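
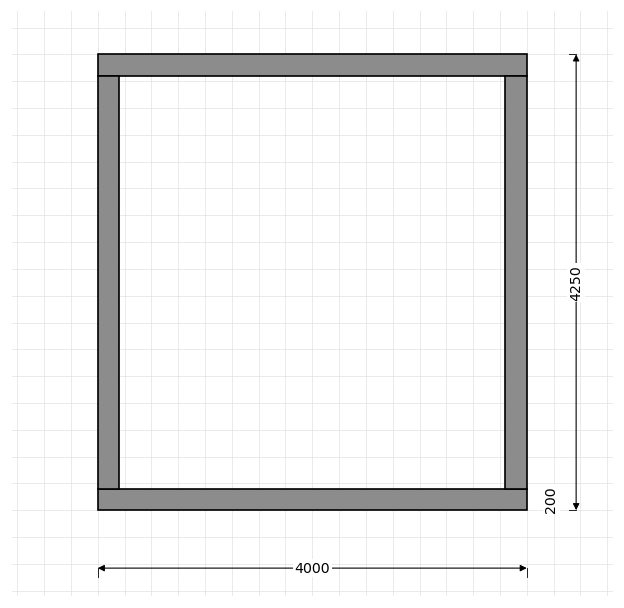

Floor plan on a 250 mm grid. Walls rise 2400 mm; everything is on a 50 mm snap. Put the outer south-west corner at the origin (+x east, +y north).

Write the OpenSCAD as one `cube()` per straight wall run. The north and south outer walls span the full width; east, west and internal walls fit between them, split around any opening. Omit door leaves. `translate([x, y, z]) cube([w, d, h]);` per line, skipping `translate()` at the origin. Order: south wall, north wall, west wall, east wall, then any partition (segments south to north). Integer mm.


cube([4000, 200, 2400]);
translate([0, 4050, 0]) cube([4000, 200, 2400]);
translate([0, 200, 0]) cube([200, 3850, 2400]);
translate([3800, 200, 0]) cube([200, 3850, 2400]);


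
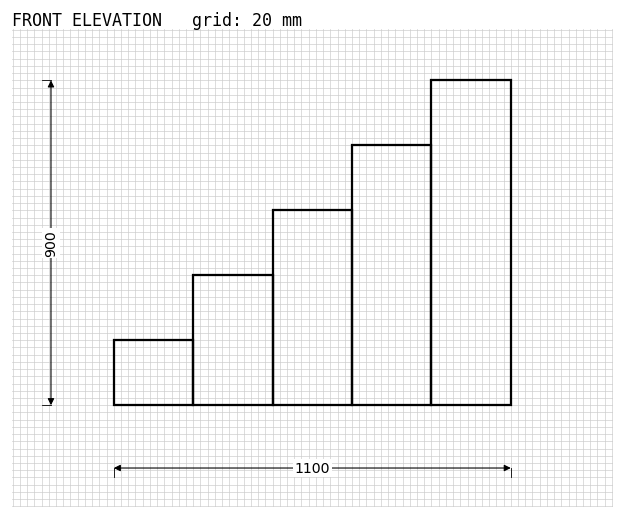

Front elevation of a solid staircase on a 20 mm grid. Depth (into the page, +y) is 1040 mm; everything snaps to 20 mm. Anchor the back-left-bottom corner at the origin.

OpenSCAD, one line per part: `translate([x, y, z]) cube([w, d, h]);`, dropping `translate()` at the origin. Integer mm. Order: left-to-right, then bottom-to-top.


cube([220, 1040, 180]);
translate([220, 0, 0]) cube([220, 1040, 360]);
translate([440, 0, 0]) cube([220, 1040, 540]);
translate([660, 0, 0]) cube([220, 1040, 720]);
translate([880, 0, 0]) cube([220, 1040, 900]);


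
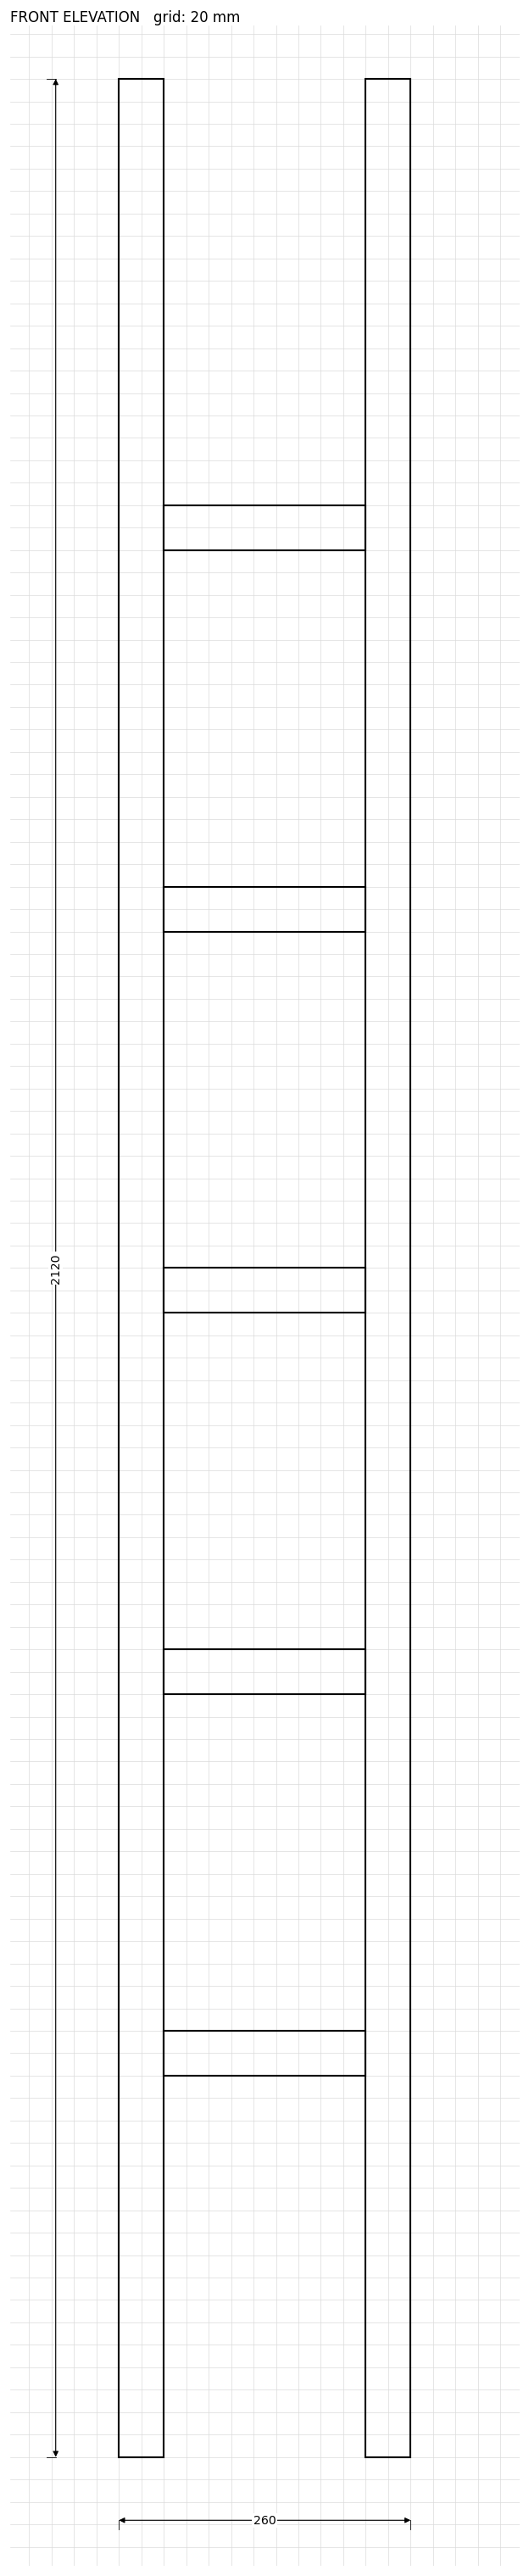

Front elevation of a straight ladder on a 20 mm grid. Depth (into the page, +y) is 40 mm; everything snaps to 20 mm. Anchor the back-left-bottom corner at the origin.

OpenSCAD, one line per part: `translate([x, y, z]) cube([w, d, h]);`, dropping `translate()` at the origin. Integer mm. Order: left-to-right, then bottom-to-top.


cube([40, 40, 2120]);
translate([40, 0, 340]) cube([180, 40, 40]);
translate([40, 0, 680]) cube([180, 40, 40]);
translate([40, 0, 1020]) cube([180, 40, 40]);
translate([40, 0, 1360]) cube([180, 40, 40]);
translate([40, 0, 1700]) cube([180, 40, 40]);
translate([220, 0, 0]) cube([40, 40, 2120]);


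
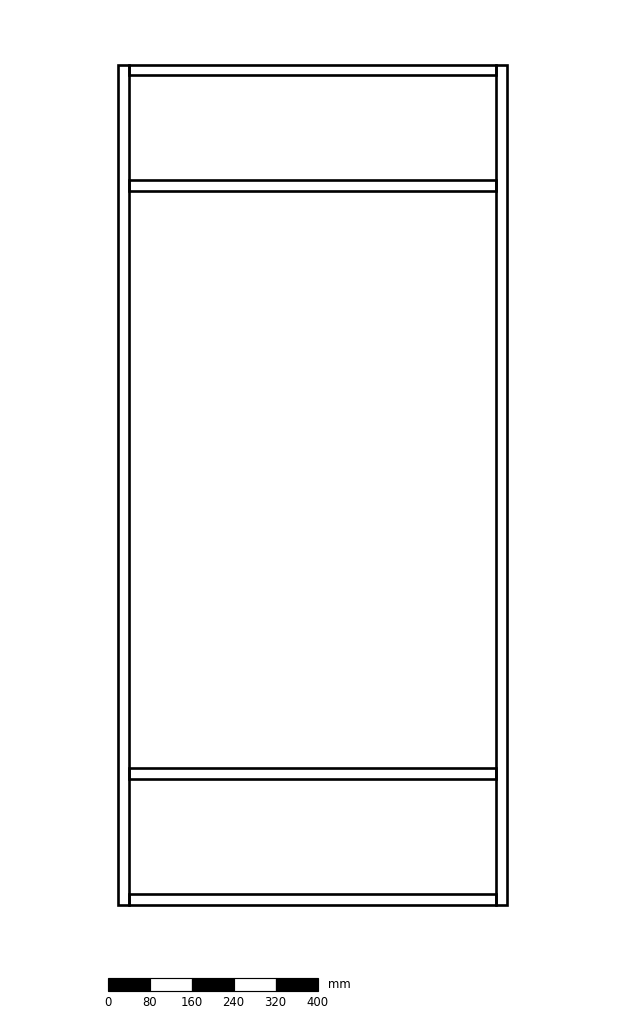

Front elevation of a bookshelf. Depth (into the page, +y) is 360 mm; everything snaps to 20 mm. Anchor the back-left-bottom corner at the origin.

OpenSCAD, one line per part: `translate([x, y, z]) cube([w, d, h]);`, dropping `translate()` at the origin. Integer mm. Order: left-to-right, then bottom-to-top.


cube([20, 360, 1600]);
translate([20, 0, 0]) cube([700, 360, 20]);
translate([20, 0, 240]) cube([700, 360, 20]);
translate([20, 0, 1360]) cube([700, 360, 20]);
translate([20, 0, 1580]) cube([700, 360, 20]);
translate([720, 0, 0]) cube([20, 360, 1600]);


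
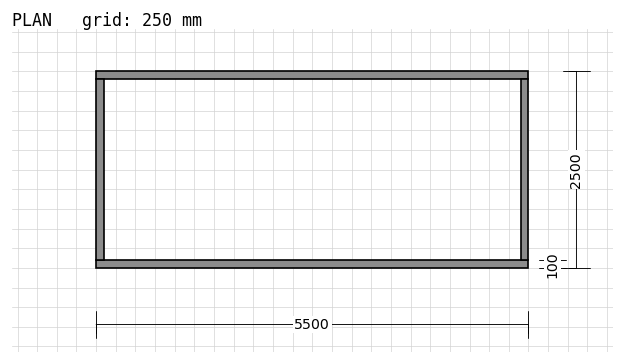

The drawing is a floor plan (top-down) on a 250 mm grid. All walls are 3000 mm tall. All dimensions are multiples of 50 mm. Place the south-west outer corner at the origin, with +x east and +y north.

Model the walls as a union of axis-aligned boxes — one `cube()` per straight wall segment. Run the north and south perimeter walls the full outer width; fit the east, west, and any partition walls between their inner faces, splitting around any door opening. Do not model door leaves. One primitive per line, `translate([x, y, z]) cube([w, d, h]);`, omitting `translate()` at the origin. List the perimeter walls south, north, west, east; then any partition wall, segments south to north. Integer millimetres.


cube([5500, 100, 3000]);
translate([0, 2400, 0]) cube([5500, 100, 3000]);
translate([0, 100, 0]) cube([100, 2300, 3000]);
translate([5400, 100, 0]) cube([100, 2300, 3000]);


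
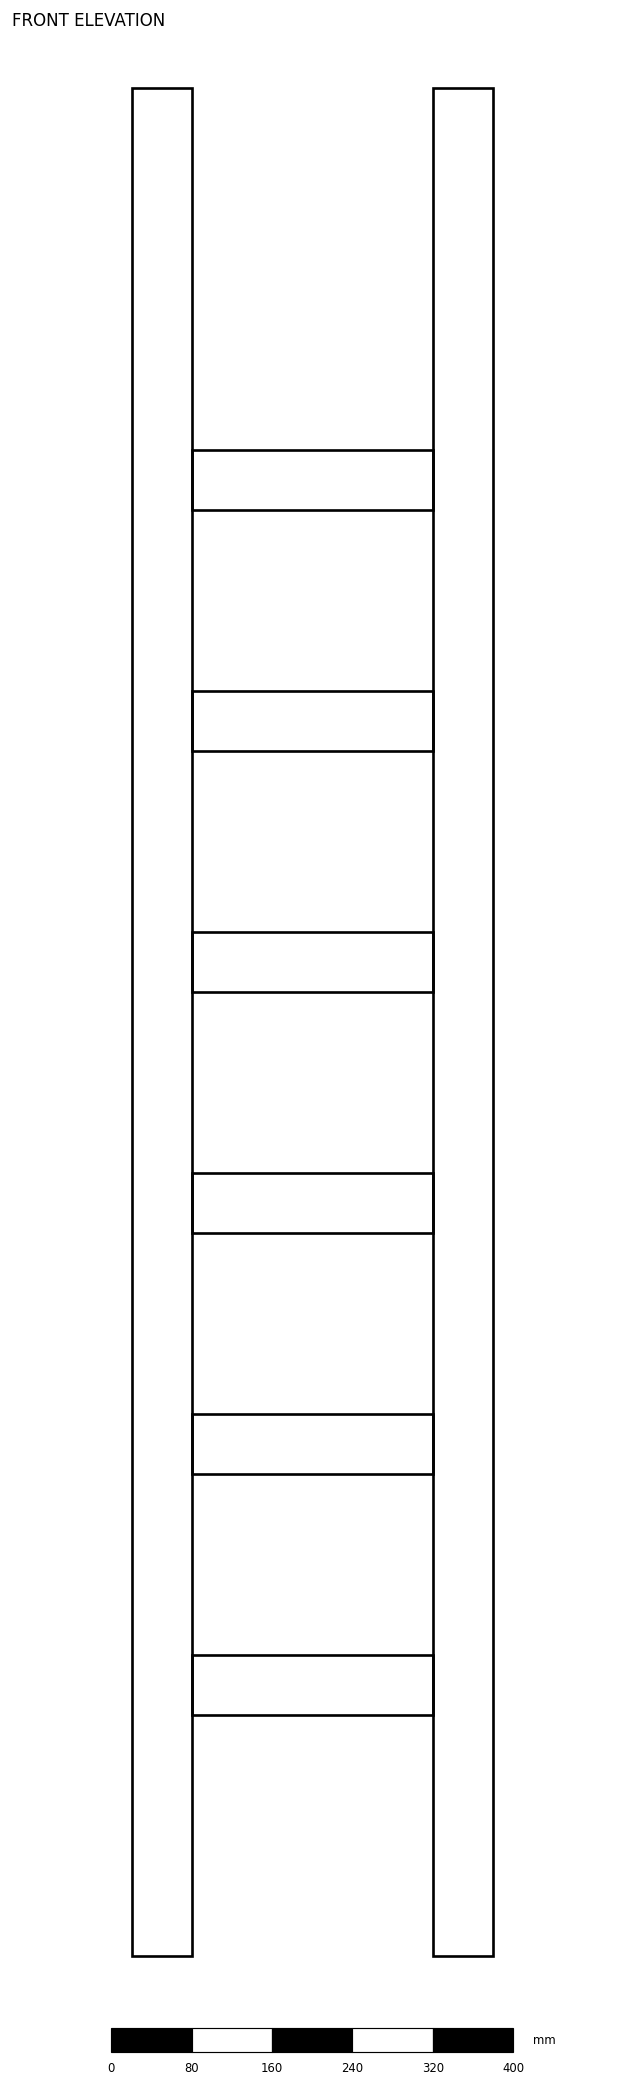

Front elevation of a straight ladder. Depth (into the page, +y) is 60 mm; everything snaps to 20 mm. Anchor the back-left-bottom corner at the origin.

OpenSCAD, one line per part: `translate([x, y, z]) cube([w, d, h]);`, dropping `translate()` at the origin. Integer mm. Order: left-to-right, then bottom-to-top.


cube([60, 60, 1860]);
translate([60, 0, 240]) cube([240, 60, 60]);
translate([60, 0, 480]) cube([240, 60, 60]);
translate([60, 0, 720]) cube([240, 60, 60]);
translate([60, 0, 960]) cube([240, 60, 60]);
translate([60, 0, 1200]) cube([240, 60, 60]);
translate([60, 0, 1440]) cube([240, 60, 60]);
translate([300, 0, 0]) cube([60, 60, 1860]);


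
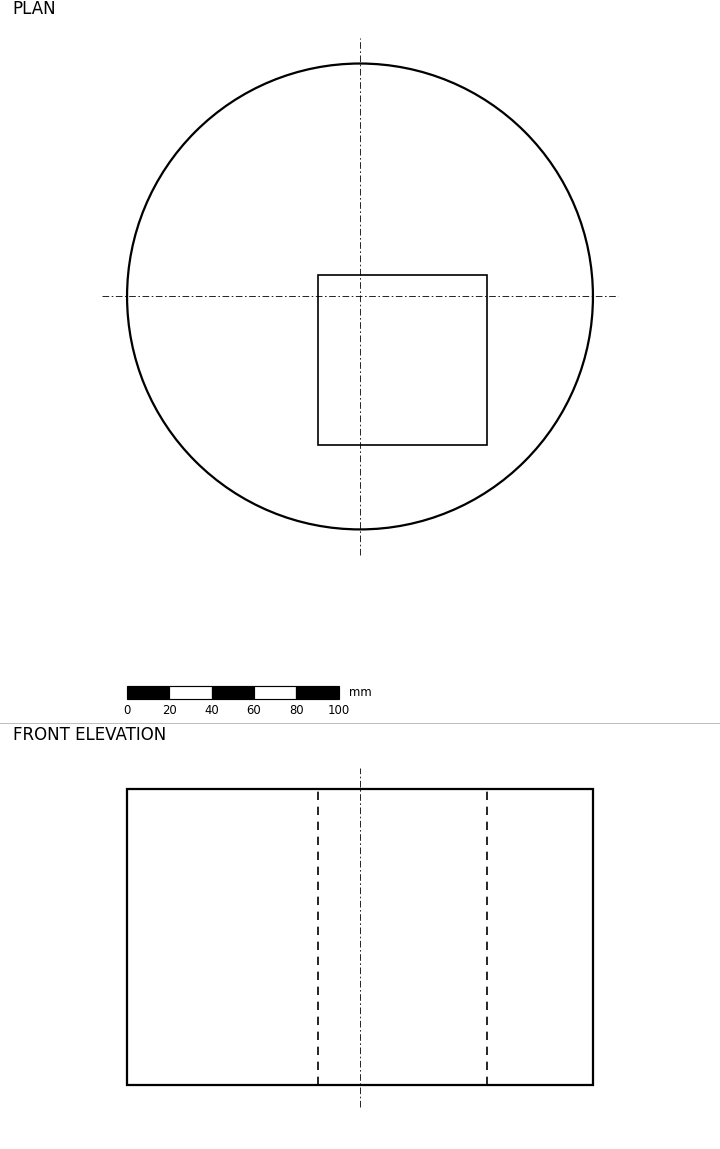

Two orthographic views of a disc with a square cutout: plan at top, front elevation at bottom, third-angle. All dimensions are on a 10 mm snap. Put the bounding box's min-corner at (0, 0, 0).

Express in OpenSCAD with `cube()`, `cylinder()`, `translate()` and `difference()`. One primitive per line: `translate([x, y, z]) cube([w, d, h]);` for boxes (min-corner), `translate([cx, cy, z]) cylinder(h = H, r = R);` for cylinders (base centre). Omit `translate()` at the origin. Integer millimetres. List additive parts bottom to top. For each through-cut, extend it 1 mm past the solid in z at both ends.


difference() {
  translate([110, 110, 0]) cylinder(h = 140, r = 110);
  translate([90, 40, -1]) cube([80, 80, 142]);
}


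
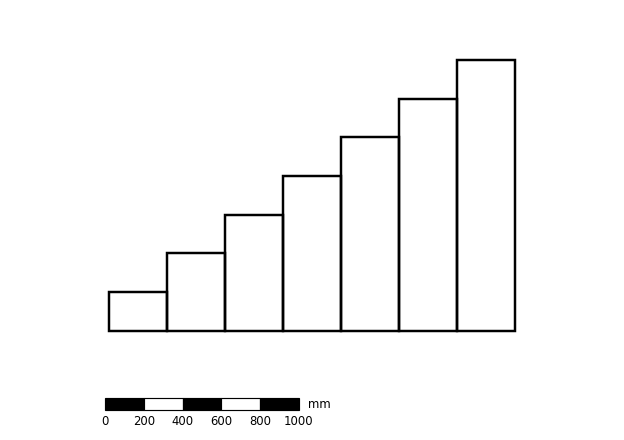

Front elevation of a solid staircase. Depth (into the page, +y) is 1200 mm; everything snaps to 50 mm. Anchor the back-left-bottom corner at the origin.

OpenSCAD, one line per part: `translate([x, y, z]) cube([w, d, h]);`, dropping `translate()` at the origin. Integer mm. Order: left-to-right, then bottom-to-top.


cube([300, 1200, 200]);
translate([300, 0, 0]) cube([300, 1200, 400]);
translate([600, 0, 0]) cube([300, 1200, 600]);
translate([900, 0, 0]) cube([300, 1200, 800]);
translate([1200, 0, 0]) cube([300, 1200, 1000]);
translate([1500, 0, 0]) cube([300, 1200, 1200]);
translate([1800, 0, 0]) cube([300, 1200, 1400]);


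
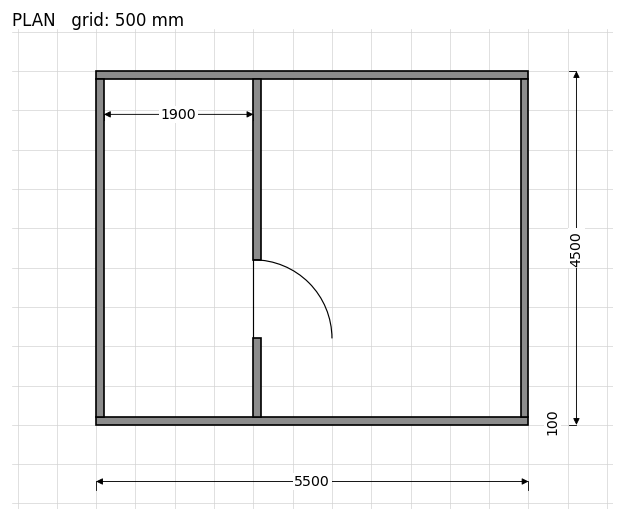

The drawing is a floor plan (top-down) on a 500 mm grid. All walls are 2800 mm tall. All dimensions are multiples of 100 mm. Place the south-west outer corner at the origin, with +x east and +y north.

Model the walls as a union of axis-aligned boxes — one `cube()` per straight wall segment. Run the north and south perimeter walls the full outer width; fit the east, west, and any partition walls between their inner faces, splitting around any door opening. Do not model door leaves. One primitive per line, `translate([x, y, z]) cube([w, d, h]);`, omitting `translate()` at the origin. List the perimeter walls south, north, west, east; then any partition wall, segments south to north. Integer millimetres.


cube([5500, 100, 2800]);
translate([0, 4400, 0]) cube([5500, 100, 2800]);
translate([0, 100, 0]) cube([100, 4300, 2800]);
translate([5400, 100, 0]) cube([100, 4300, 2800]);
translate([2000, 100, 0]) cube([100, 1000, 2800]);
translate([2000, 2100, 0]) cube([100, 2300, 2800]);


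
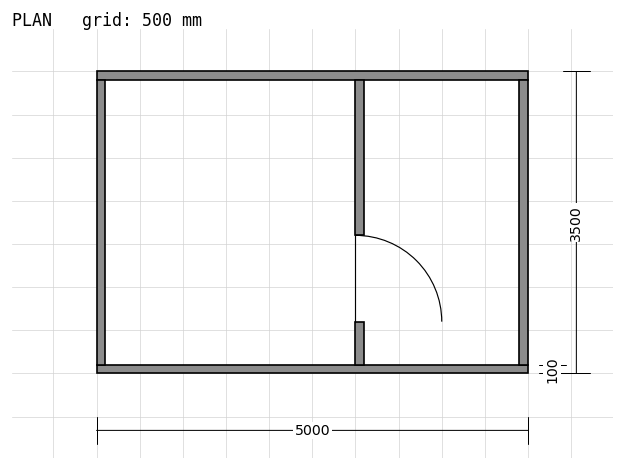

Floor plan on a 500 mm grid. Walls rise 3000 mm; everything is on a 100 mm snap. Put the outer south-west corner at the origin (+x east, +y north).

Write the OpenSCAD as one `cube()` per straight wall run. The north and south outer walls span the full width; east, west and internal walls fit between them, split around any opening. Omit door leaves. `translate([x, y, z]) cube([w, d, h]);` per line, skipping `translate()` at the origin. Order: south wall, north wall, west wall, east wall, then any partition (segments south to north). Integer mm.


cube([5000, 100, 3000]);
translate([0, 3400, 0]) cube([5000, 100, 3000]);
translate([0, 100, 0]) cube([100, 3300, 3000]);
translate([4900, 100, 0]) cube([100, 3300, 3000]);
translate([3000, 100, 0]) cube([100, 500, 3000]);
translate([3000, 1600, 0]) cube([100, 1800, 3000]);


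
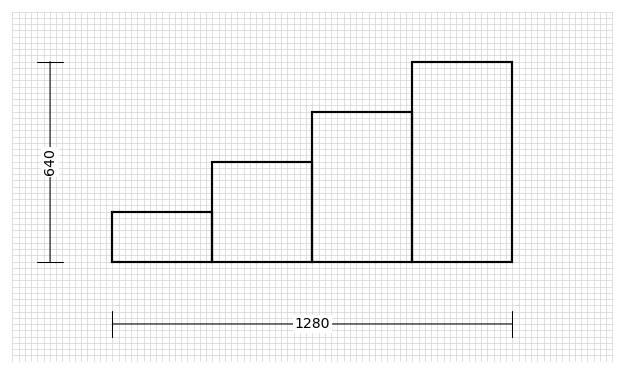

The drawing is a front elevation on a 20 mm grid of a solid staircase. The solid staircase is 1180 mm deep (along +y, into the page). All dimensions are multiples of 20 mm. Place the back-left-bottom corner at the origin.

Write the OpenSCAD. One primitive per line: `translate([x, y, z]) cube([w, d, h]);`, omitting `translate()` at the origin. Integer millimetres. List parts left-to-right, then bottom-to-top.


cube([320, 1180, 160]);
translate([320, 0, 0]) cube([320, 1180, 320]);
translate([640, 0, 0]) cube([320, 1180, 480]);
translate([960, 0, 0]) cube([320, 1180, 640]);


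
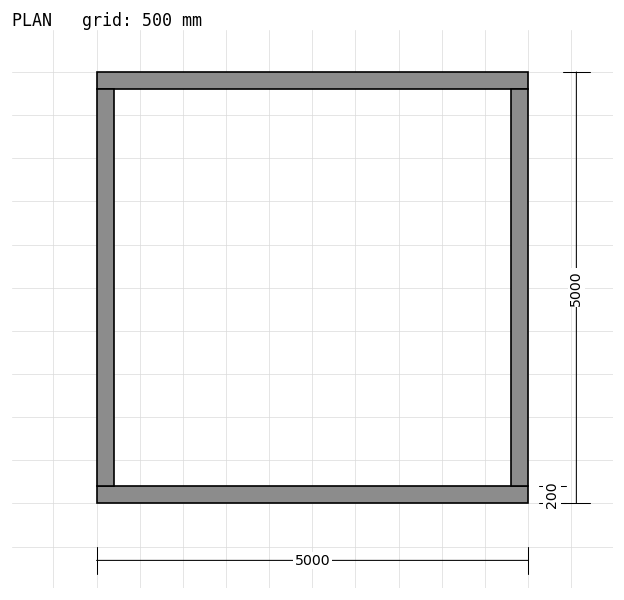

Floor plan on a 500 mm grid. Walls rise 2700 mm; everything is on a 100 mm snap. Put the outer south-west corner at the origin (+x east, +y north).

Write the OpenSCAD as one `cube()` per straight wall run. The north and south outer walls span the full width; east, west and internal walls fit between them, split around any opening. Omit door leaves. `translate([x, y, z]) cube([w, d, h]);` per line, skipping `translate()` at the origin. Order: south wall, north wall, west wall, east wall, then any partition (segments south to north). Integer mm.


cube([5000, 200, 2700]);
translate([0, 4800, 0]) cube([5000, 200, 2700]);
translate([0, 200, 0]) cube([200, 4600, 2700]);
translate([4800, 200, 0]) cube([200, 4600, 2700]);


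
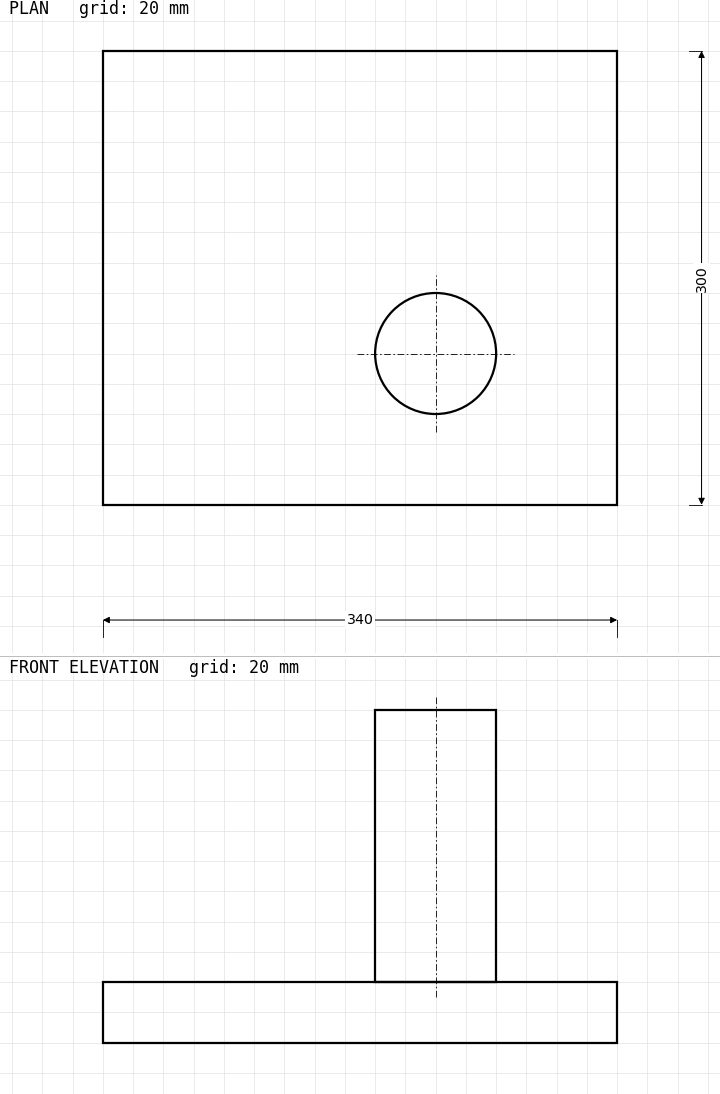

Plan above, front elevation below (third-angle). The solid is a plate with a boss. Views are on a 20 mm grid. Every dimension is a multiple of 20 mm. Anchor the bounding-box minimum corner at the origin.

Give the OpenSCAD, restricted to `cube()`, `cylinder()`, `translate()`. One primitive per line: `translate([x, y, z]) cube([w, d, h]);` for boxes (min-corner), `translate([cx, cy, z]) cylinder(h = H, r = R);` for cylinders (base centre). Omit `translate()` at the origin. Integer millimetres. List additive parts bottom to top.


cube([340, 300, 40]);
translate([220, 100, 40]) cylinder(h = 180, r = 40);


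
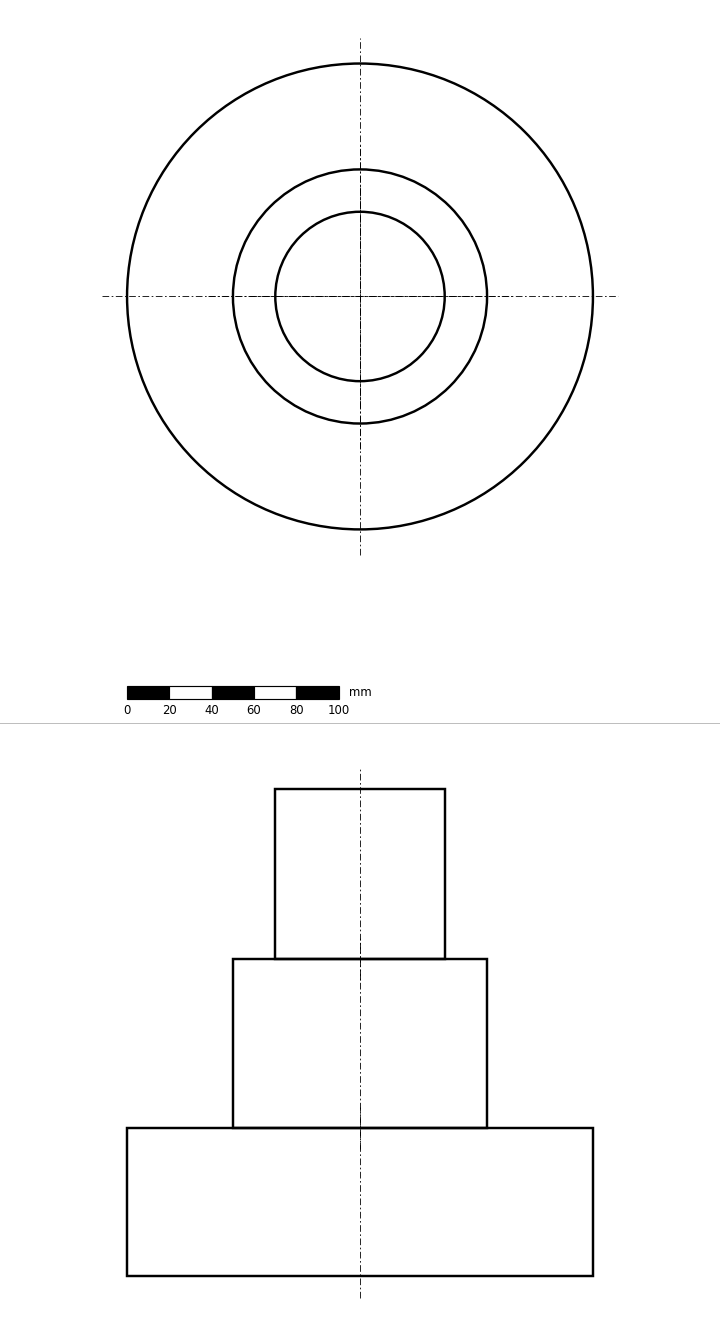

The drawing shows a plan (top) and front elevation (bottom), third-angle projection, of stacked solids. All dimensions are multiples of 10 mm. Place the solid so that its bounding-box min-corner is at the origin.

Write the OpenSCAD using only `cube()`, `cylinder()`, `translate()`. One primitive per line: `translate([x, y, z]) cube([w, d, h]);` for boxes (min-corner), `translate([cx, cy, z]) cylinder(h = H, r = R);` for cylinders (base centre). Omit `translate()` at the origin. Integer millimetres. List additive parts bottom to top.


translate([110, 110, 0]) cylinder(h = 70, r = 110);
translate([110, 110, 70]) cylinder(h = 80, r = 60);
translate([110, 110, 150]) cylinder(h = 80, r = 40);


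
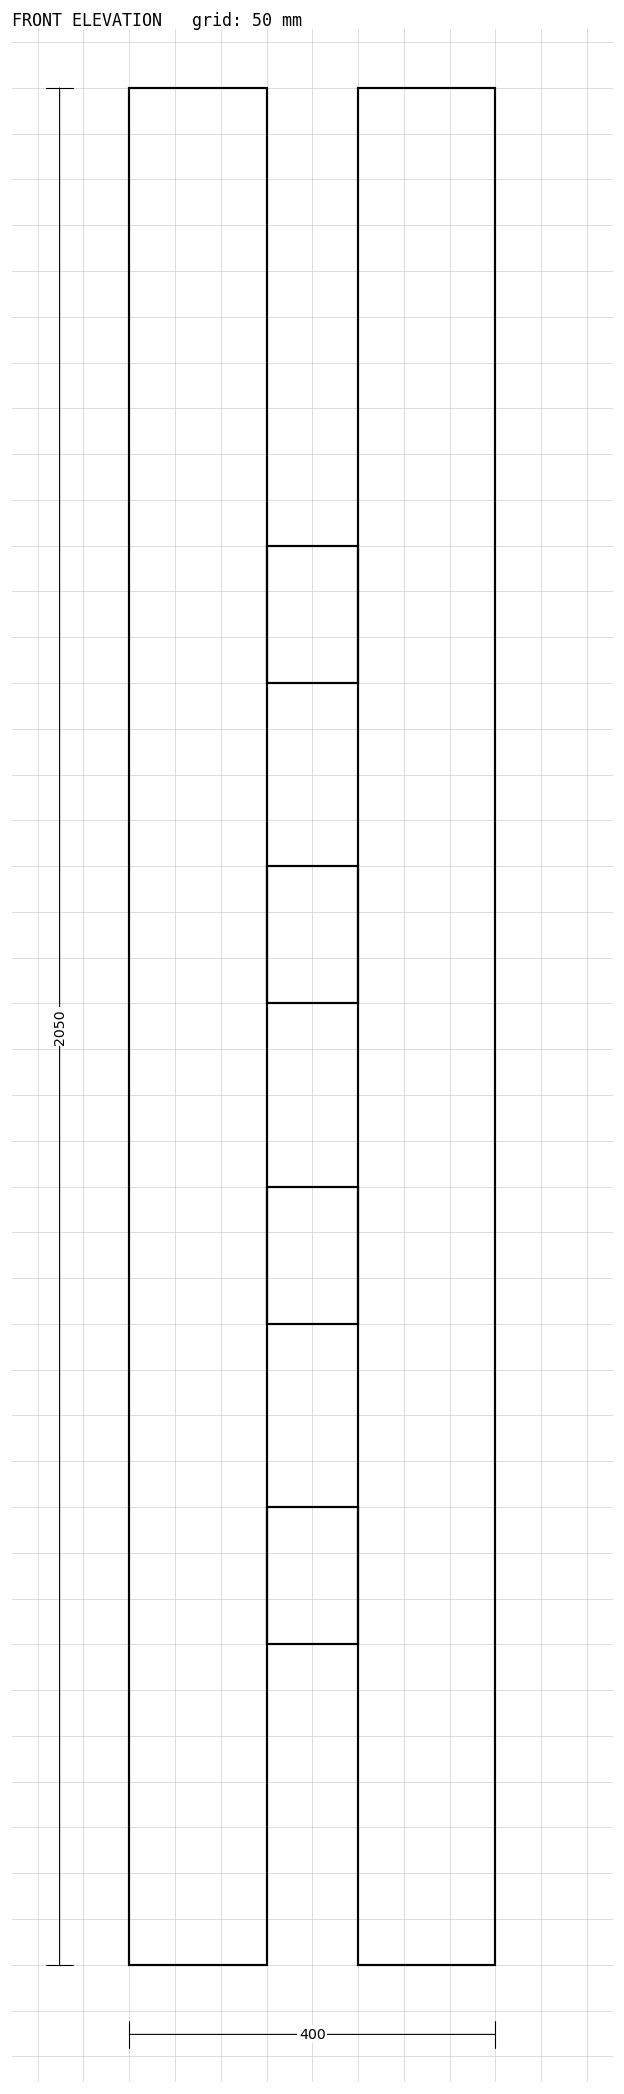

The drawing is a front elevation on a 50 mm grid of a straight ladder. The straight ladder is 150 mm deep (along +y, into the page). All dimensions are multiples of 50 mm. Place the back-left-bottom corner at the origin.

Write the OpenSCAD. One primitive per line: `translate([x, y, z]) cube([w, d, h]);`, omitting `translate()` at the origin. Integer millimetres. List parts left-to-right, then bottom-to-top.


cube([150, 150, 2050]);
translate([150, 0, 350]) cube([100, 150, 150]);
translate([150, 0, 700]) cube([100, 150, 150]);
translate([150, 0, 1050]) cube([100, 150, 150]);
translate([150, 0, 1400]) cube([100, 150, 150]);
translate([250, 0, 0]) cube([150, 150, 2050]);


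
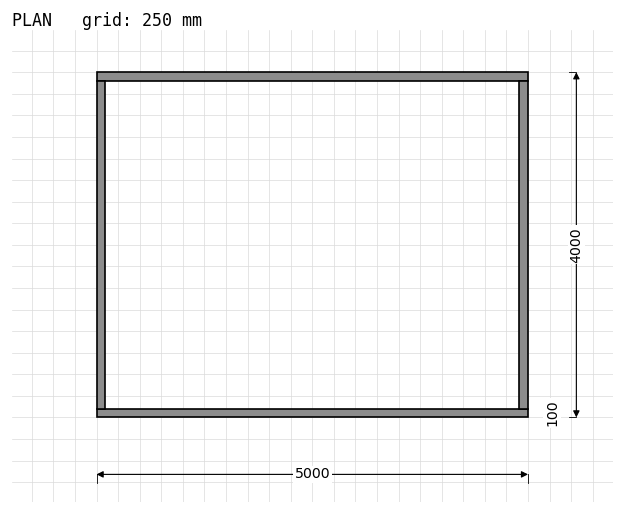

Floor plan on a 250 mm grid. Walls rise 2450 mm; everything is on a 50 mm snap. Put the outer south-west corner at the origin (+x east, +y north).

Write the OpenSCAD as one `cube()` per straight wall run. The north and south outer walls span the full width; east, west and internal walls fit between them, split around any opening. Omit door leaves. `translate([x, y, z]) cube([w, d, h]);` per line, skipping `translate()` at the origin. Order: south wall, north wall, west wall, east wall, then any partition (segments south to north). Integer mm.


cube([5000, 100, 2450]);
translate([0, 3900, 0]) cube([5000, 100, 2450]);
translate([0, 100, 0]) cube([100, 3800, 2450]);
translate([4900, 100, 0]) cube([100, 3800, 2450]);


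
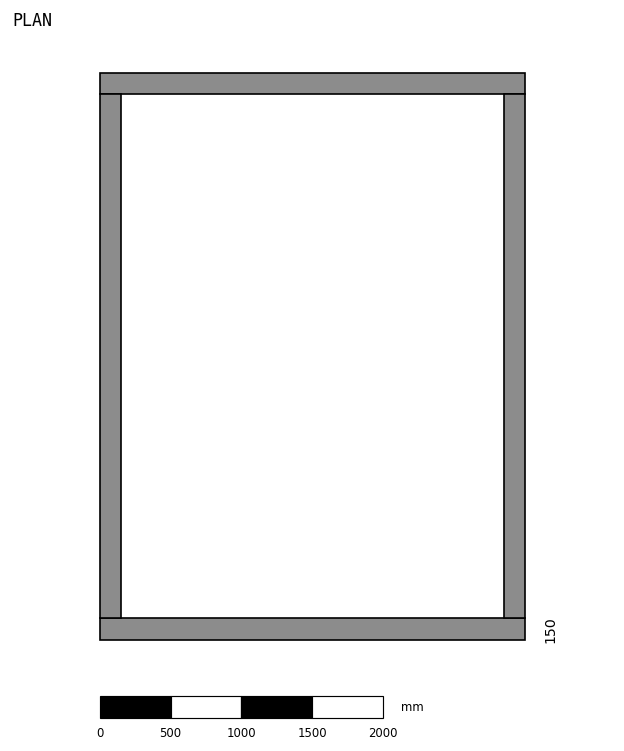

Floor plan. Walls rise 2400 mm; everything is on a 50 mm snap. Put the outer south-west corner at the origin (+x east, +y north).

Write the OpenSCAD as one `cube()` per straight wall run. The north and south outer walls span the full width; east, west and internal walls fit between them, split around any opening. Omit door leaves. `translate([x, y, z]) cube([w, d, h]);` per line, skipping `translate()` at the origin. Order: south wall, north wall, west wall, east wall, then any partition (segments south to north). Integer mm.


cube([3000, 150, 2400]);
translate([0, 3850, 0]) cube([3000, 150, 2400]);
translate([0, 150, 0]) cube([150, 3700, 2400]);
translate([2850, 150, 0]) cube([150, 3700, 2400]);


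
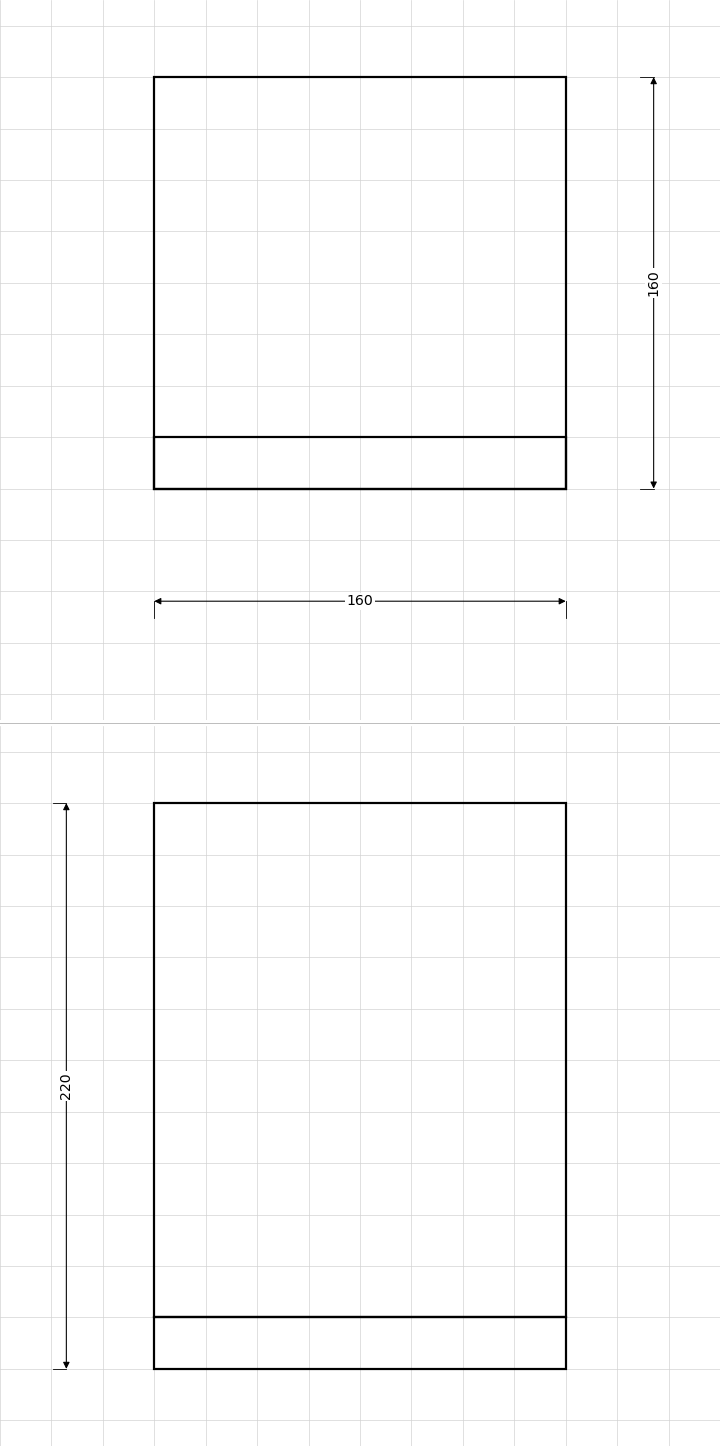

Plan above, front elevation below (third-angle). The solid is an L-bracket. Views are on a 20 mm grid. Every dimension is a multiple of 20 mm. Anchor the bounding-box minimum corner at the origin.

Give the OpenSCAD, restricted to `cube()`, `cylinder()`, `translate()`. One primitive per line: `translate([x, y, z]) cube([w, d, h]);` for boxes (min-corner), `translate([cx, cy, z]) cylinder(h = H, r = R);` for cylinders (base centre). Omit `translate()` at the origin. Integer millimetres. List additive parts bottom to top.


cube([160, 160, 20]);
translate([0, 0, 20]) cube([160, 20, 200]);


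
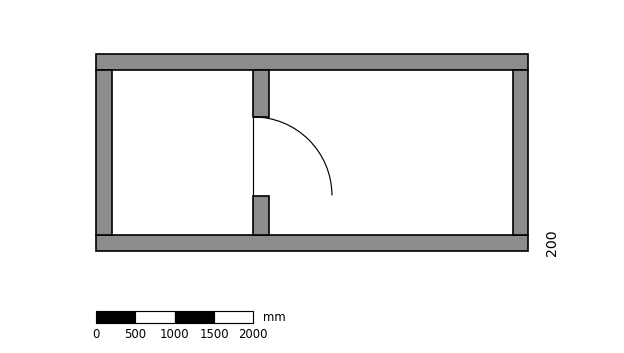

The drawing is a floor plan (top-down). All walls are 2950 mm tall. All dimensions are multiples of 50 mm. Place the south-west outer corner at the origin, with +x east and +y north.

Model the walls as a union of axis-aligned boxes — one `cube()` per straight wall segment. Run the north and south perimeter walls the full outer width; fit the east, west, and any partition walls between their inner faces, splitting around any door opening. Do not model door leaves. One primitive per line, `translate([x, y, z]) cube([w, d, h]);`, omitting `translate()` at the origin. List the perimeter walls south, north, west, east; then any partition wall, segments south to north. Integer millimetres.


cube([5500, 200, 2950]);
translate([0, 2300, 0]) cube([5500, 200, 2950]);
translate([0, 200, 0]) cube([200, 2100, 2950]);
translate([5300, 200, 0]) cube([200, 2100, 2950]);
translate([2000, 200, 0]) cube([200, 500, 2950]);
translate([2000, 1700, 0]) cube([200, 600, 2950]);


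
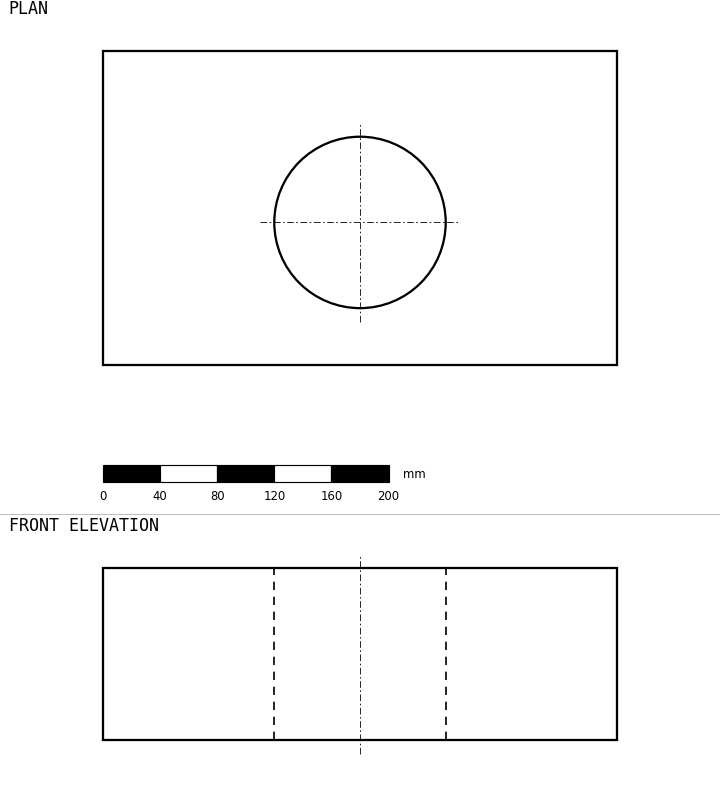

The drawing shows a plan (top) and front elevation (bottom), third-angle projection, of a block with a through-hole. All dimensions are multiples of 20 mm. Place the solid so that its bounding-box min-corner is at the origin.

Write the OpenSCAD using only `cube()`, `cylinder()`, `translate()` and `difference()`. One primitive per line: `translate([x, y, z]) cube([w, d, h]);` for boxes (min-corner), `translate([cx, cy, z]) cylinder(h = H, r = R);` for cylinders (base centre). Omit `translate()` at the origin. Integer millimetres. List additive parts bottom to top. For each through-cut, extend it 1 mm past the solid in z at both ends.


difference() {
  cube([360, 220, 120]);
  translate([180, 100, -1]) cylinder(h = 122, r = 60);
}


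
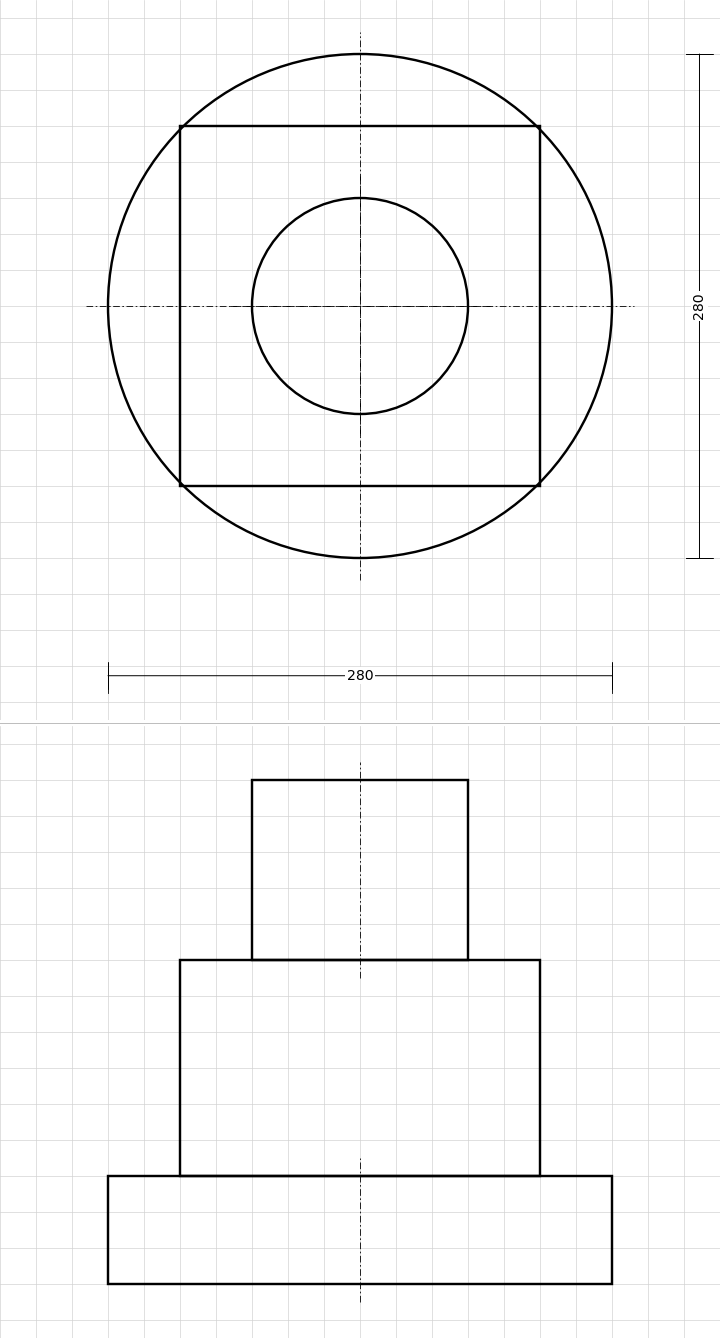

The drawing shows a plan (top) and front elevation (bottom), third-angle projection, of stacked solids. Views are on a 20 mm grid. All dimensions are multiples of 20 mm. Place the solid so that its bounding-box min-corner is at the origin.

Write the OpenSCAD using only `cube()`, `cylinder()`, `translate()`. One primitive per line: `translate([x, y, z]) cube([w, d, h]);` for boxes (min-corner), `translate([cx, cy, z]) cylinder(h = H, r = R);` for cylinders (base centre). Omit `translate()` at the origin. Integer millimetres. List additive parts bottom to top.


translate([140, 140, 0]) cylinder(h = 60, r = 140);
translate([40, 40, 60]) cube([200, 200, 120]);
translate([140, 140, 180]) cylinder(h = 100, r = 60);


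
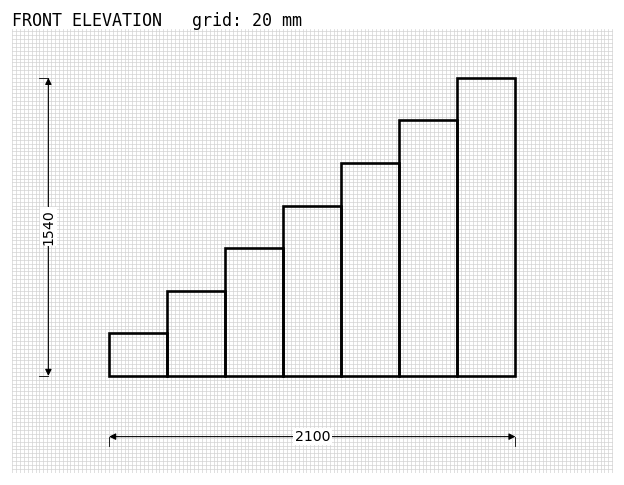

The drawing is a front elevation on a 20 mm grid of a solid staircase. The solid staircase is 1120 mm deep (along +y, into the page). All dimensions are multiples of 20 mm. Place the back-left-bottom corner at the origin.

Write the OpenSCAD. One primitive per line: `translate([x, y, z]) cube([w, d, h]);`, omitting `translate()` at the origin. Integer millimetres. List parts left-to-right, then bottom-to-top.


cube([300, 1120, 220]);
translate([300, 0, 0]) cube([300, 1120, 440]);
translate([600, 0, 0]) cube([300, 1120, 660]);
translate([900, 0, 0]) cube([300, 1120, 880]);
translate([1200, 0, 0]) cube([300, 1120, 1100]);
translate([1500, 0, 0]) cube([300, 1120, 1320]);
translate([1800, 0, 0]) cube([300, 1120, 1540]);


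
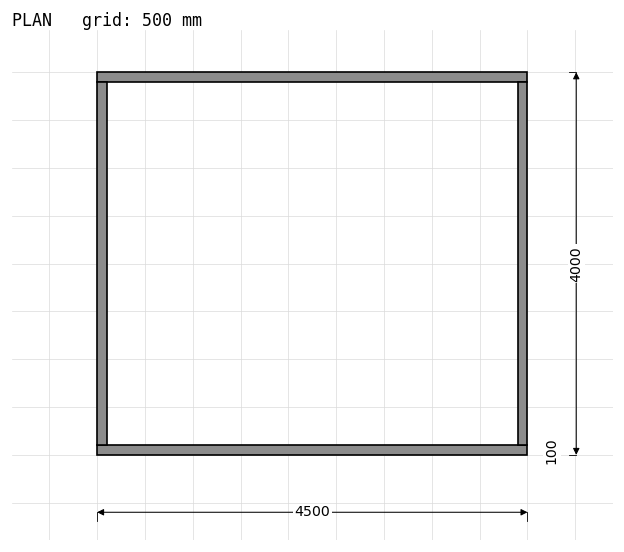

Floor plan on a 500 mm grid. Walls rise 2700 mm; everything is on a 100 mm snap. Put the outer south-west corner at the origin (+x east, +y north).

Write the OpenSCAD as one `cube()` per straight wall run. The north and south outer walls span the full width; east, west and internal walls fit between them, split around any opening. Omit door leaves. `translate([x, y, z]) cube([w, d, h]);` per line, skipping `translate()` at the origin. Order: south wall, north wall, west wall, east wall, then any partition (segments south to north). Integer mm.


cube([4500, 100, 2700]);
translate([0, 3900, 0]) cube([4500, 100, 2700]);
translate([0, 100, 0]) cube([100, 3800, 2700]);
translate([4400, 100, 0]) cube([100, 3800, 2700]);


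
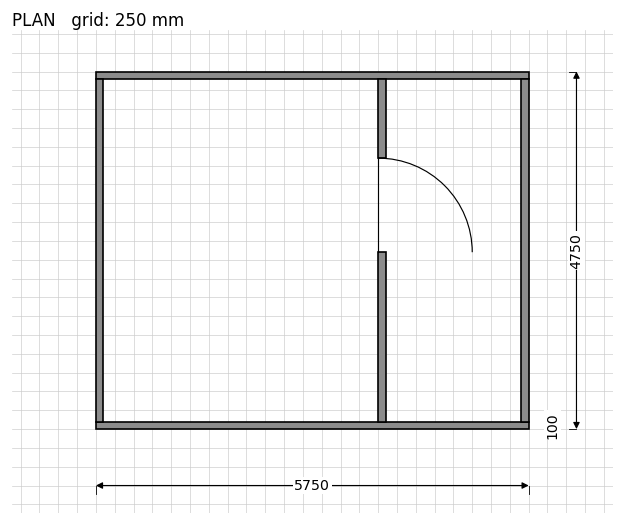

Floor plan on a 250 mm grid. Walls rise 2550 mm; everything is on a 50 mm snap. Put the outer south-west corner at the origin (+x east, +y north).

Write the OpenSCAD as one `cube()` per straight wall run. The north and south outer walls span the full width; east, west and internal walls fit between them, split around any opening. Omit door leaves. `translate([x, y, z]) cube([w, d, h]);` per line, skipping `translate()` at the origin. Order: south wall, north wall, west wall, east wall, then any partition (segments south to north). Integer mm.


cube([5750, 100, 2550]);
translate([0, 4650, 0]) cube([5750, 100, 2550]);
translate([0, 100, 0]) cube([100, 4550, 2550]);
translate([5650, 100, 0]) cube([100, 4550, 2550]);
translate([3750, 100, 0]) cube([100, 2250, 2550]);
translate([3750, 3600, 0]) cube([100, 1050, 2550]);


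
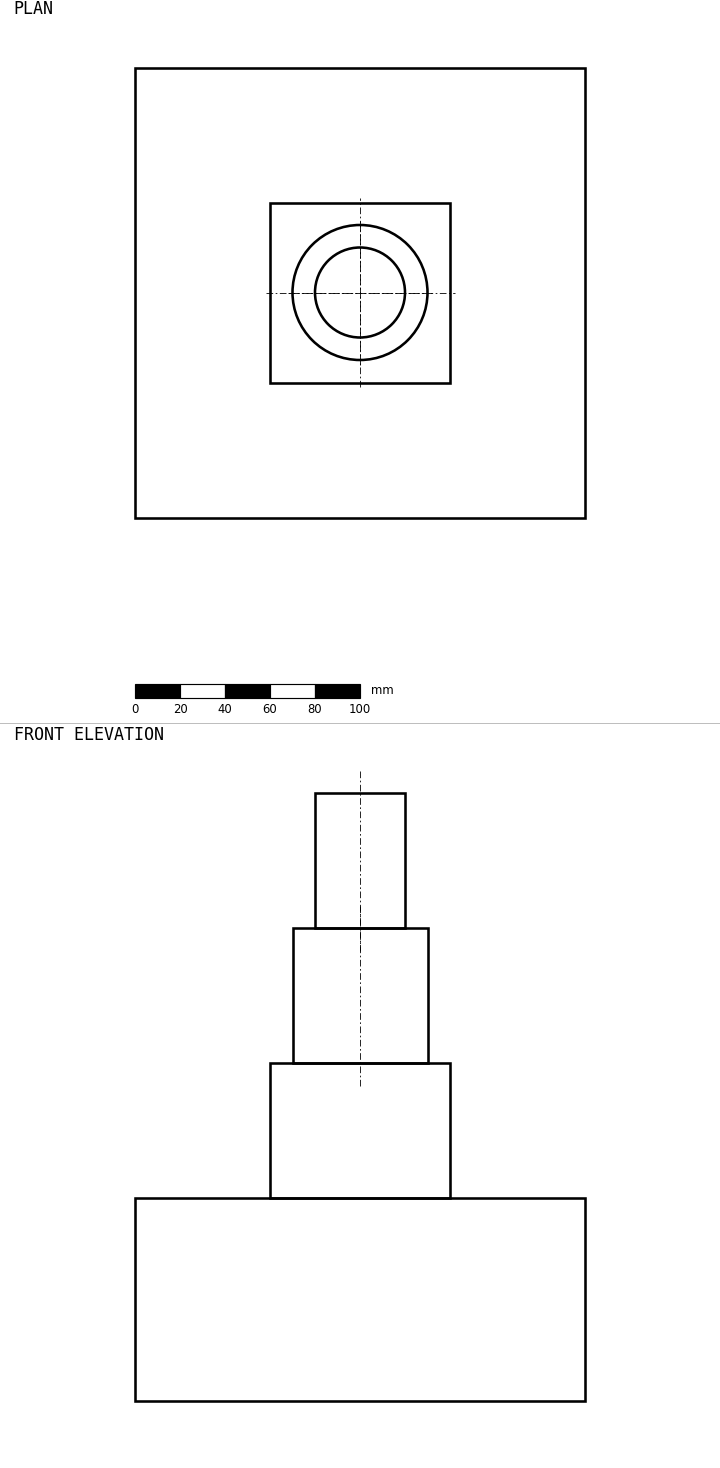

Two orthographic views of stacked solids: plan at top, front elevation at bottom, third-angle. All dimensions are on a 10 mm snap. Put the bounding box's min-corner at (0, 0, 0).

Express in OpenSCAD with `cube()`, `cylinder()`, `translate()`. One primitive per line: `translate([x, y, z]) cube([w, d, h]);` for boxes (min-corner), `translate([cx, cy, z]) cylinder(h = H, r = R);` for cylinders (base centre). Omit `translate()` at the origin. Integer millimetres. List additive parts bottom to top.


cube([200, 200, 90]);
translate([60, 60, 90]) cube([80, 80, 60]);
translate([100, 100, 150]) cylinder(h = 60, r = 30);
translate([100, 100, 210]) cylinder(h = 60, r = 20);


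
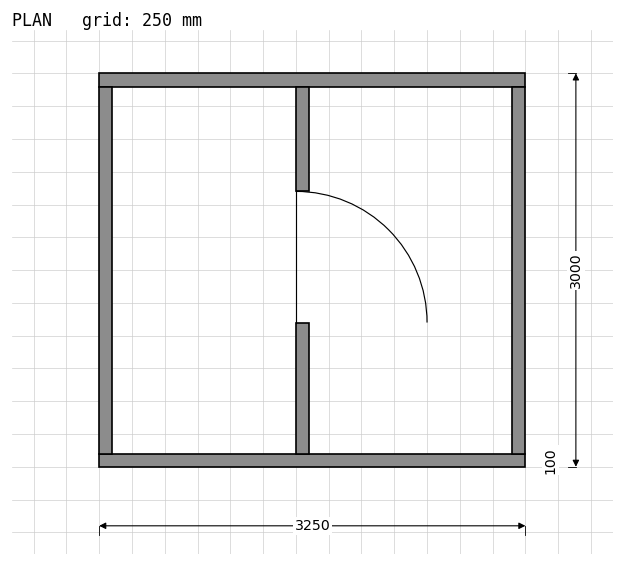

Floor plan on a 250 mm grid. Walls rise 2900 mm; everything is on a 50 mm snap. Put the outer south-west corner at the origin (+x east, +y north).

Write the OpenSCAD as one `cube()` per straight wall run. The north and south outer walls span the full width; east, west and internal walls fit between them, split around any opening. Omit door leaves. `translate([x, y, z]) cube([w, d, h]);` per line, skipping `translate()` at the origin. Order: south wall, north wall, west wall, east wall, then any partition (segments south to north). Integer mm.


cube([3250, 100, 2900]);
translate([0, 2900, 0]) cube([3250, 100, 2900]);
translate([0, 100, 0]) cube([100, 2800, 2900]);
translate([3150, 100, 0]) cube([100, 2800, 2900]);
translate([1500, 100, 0]) cube([100, 1000, 2900]);
translate([1500, 2100, 0]) cube([100, 800, 2900]);


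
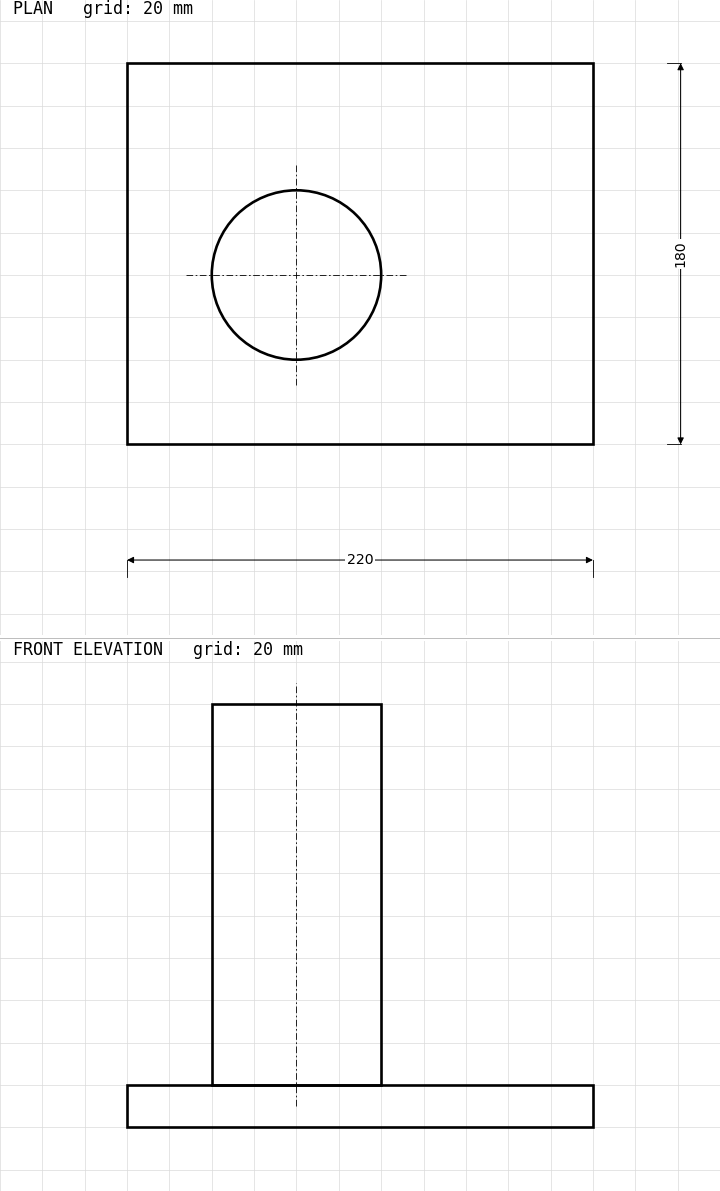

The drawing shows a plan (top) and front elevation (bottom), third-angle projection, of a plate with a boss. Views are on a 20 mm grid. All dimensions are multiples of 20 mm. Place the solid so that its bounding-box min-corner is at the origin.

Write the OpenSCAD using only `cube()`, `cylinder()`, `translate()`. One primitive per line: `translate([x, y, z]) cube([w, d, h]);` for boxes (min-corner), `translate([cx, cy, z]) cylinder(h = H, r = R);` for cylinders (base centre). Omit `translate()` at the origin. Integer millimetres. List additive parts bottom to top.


cube([220, 180, 20]);
translate([80, 80, 20]) cylinder(h = 180, r = 40);


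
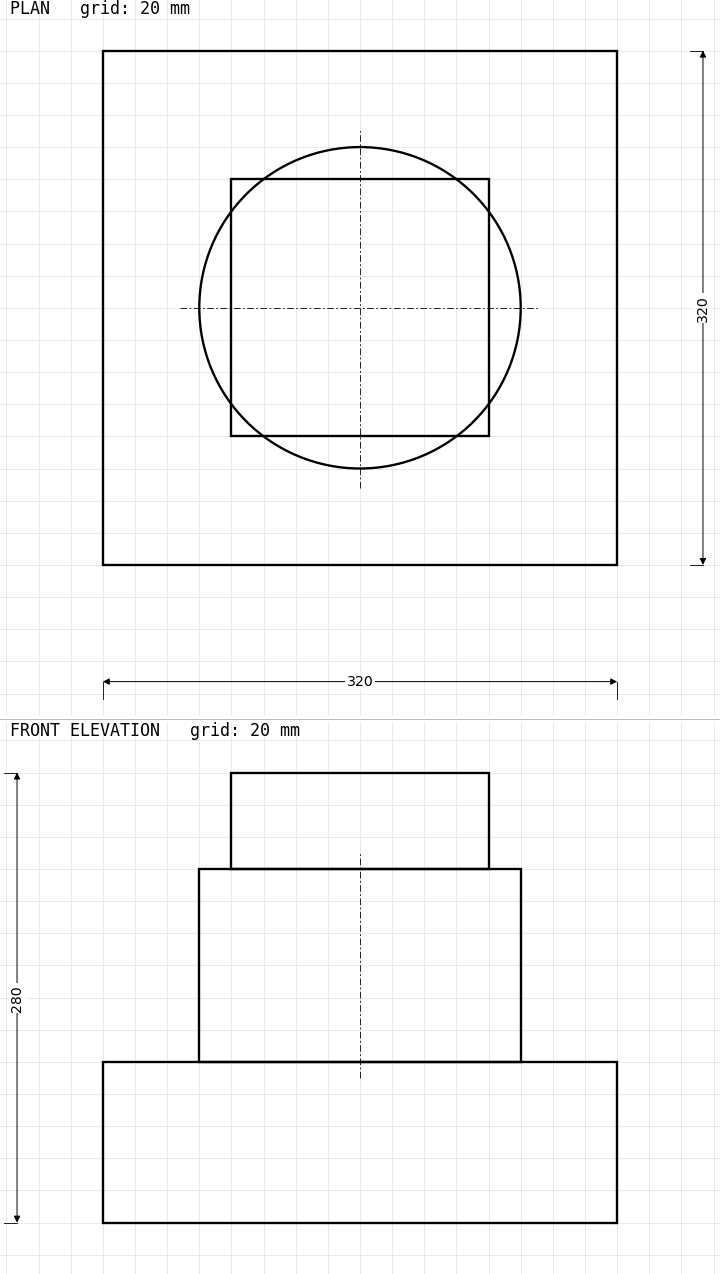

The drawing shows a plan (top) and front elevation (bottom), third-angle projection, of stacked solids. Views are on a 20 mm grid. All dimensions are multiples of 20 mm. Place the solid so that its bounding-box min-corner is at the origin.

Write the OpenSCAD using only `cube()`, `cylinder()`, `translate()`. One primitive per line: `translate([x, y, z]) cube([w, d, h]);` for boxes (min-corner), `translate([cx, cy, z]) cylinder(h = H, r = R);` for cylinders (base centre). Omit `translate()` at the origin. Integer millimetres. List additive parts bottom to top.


cube([320, 320, 100]);
translate([160, 160, 100]) cylinder(h = 120, r = 100);
translate([80, 80, 220]) cube([160, 160, 60]);


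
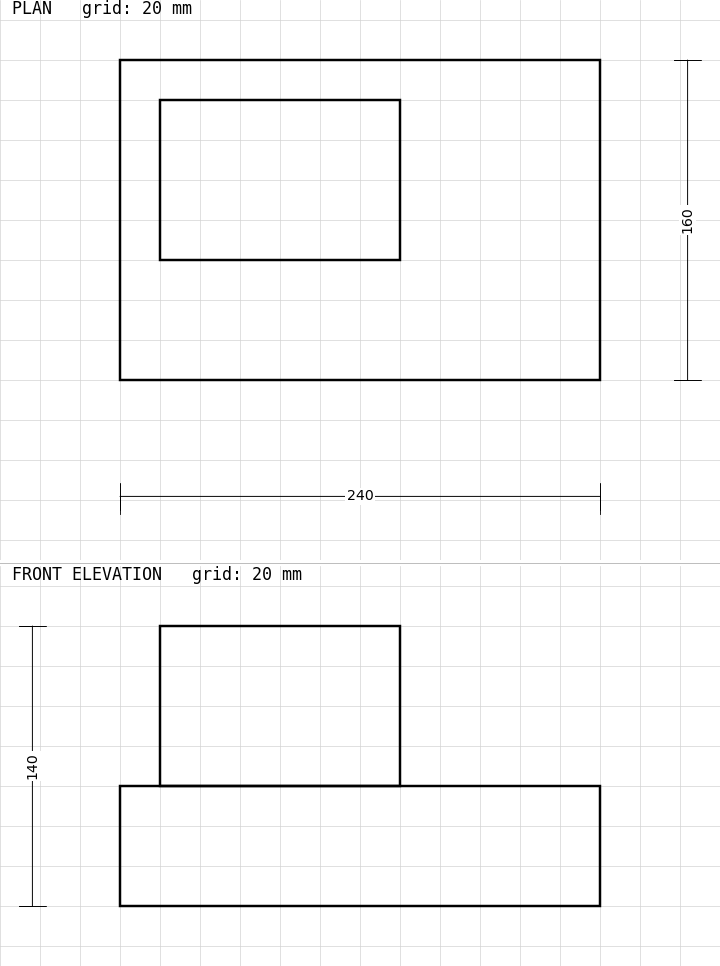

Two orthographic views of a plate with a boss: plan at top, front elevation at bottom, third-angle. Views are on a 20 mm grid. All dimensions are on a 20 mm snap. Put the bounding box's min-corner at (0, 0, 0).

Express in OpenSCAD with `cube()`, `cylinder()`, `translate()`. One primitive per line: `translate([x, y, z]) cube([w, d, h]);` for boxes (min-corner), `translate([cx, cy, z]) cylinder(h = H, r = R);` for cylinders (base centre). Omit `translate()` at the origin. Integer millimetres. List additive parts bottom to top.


cube([240, 160, 60]);
translate([20, 60, 60]) cube([120, 80, 80]);


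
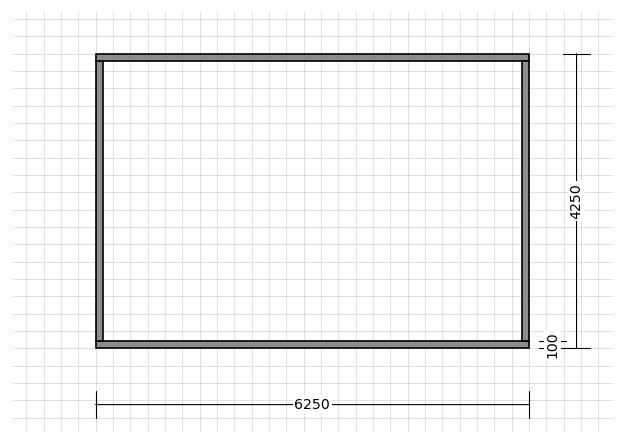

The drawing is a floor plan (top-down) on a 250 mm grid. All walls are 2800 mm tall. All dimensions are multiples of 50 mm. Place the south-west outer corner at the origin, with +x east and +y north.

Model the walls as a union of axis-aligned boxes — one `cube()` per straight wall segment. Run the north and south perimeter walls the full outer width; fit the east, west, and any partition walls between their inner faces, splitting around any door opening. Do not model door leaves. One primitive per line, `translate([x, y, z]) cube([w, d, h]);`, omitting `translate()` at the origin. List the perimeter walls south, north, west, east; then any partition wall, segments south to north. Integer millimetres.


cube([6250, 100, 2800]);
translate([0, 4150, 0]) cube([6250, 100, 2800]);
translate([0, 100, 0]) cube([100, 4050, 2800]);
translate([6150, 100, 0]) cube([100, 4050, 2800]);


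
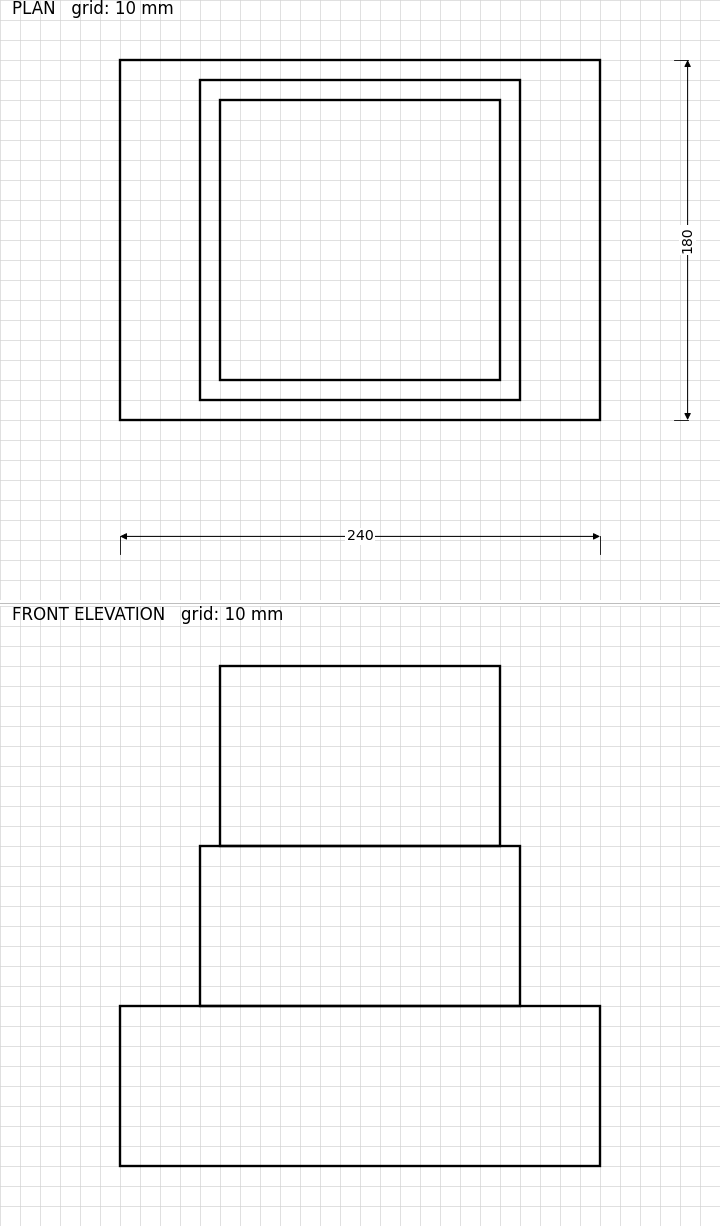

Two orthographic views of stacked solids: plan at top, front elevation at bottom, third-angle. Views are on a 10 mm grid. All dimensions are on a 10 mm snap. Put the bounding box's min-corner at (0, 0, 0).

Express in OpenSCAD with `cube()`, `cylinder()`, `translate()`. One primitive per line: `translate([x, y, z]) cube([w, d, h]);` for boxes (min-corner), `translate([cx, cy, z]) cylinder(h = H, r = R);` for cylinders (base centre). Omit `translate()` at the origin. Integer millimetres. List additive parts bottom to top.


cube([240, 180, 80]);
translate([40, 10, 80]) cube([160, 160, 80]);
translate([50, 20, 160]) cube([140, 140, 90]);


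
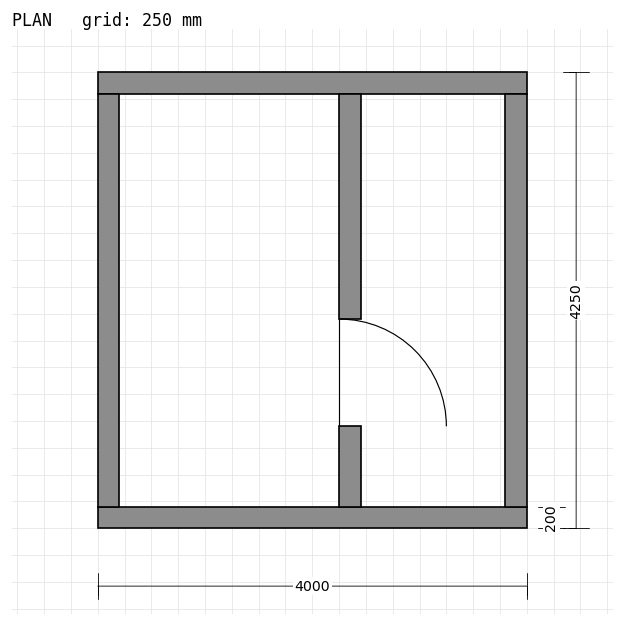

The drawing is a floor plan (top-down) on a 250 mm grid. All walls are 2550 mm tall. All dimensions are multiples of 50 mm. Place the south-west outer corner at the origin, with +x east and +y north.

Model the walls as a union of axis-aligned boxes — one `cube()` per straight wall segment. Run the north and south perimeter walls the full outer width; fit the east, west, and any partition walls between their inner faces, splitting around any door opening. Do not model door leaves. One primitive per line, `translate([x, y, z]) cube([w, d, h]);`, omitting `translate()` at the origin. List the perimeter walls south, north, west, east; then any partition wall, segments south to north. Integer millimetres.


cube([4000, 200, 2550]);
translate([0, 4050, 0]) cube([4000, 200, 2550]);
translate([0, 200, 0]) cube([200, 3850, 2550]);
translate([3800, 200, 0]) cube([200, 3850, 2550]);
translate([2250, 200, 0]) cube([200, 750, 2550]);
translate([2250, 1950, 0]) cube([200, 2100, 2550]);


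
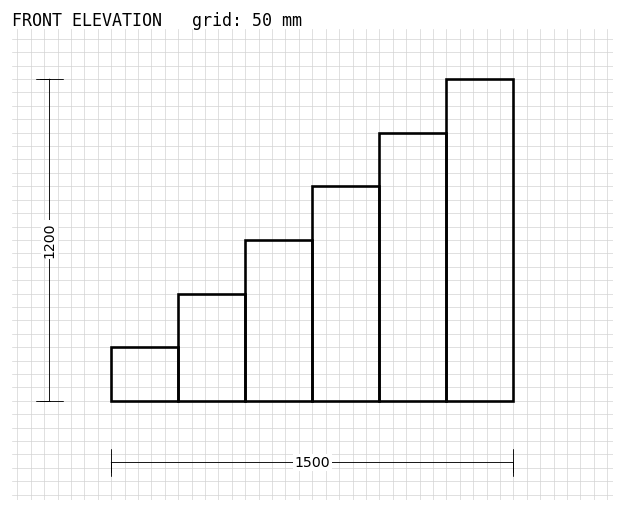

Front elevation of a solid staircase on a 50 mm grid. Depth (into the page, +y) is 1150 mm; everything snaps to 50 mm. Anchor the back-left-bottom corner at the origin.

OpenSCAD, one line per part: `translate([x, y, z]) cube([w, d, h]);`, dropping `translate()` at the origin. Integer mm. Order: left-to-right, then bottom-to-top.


cube([250, 1150, 200]);
translate([250, 0, 0]) cube([250, 1150, 400]);
translate([500, 0, 0]) cube([250, 1150, 600]);
translate([750, 0, 0]) cube([250, 1150, 800]);
translate([1000, 0, 0]) cube([250, 1150, 1000]);
translate([1250, 0, 0]) cube([250, 1150, 1200]);


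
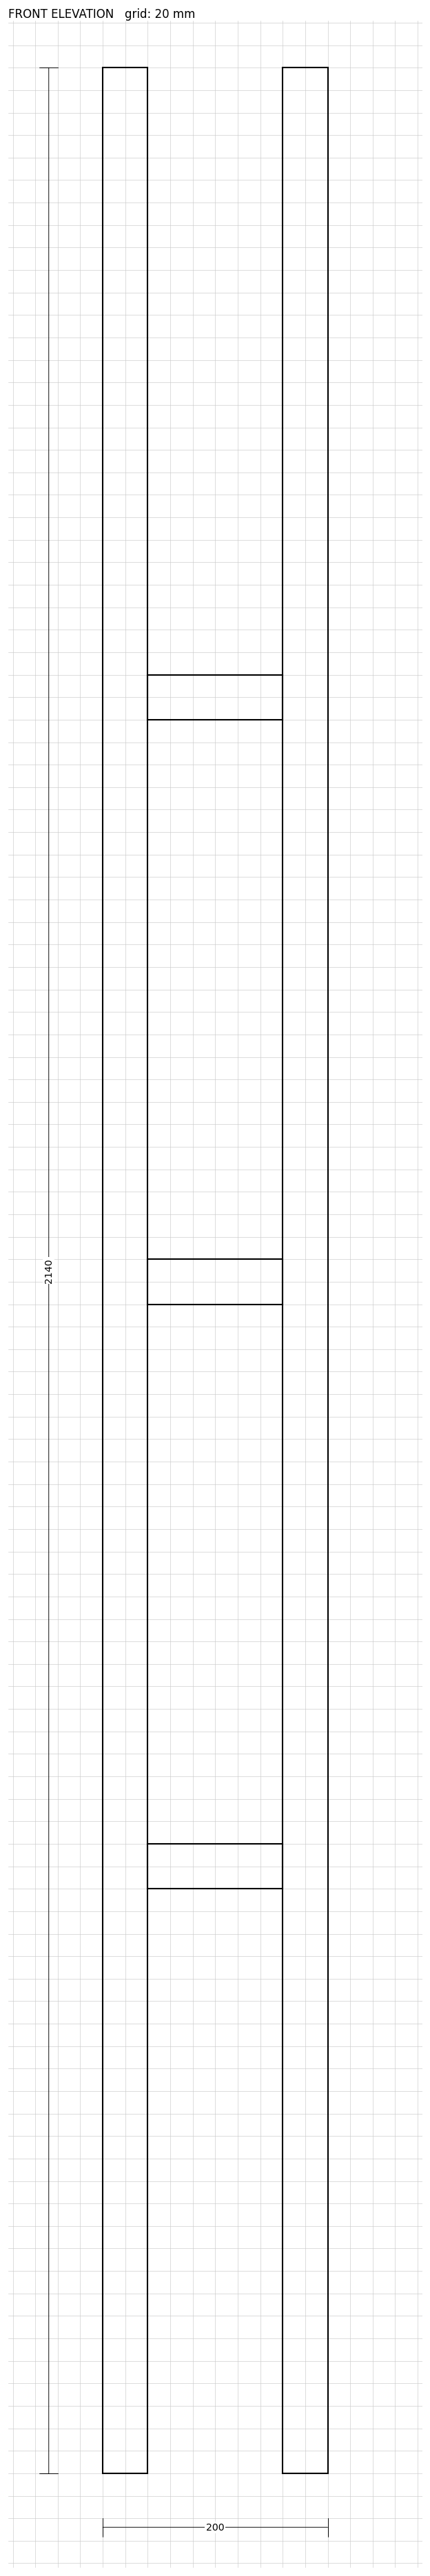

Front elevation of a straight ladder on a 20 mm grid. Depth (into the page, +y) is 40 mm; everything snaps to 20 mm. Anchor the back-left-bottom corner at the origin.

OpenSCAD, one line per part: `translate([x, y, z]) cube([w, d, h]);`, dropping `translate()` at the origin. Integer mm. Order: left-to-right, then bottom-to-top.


cube([40, 40, 2140]);
translate([40, 0, 520]) cube([120, 40, 40]);
translate([40, 0, 1040]) cube([120, 40, 40]);
translate([40, 0, 1560]) cube([120, 40, 40]);
translate([160, 0, 0]) cube([40, 40, 2140]);


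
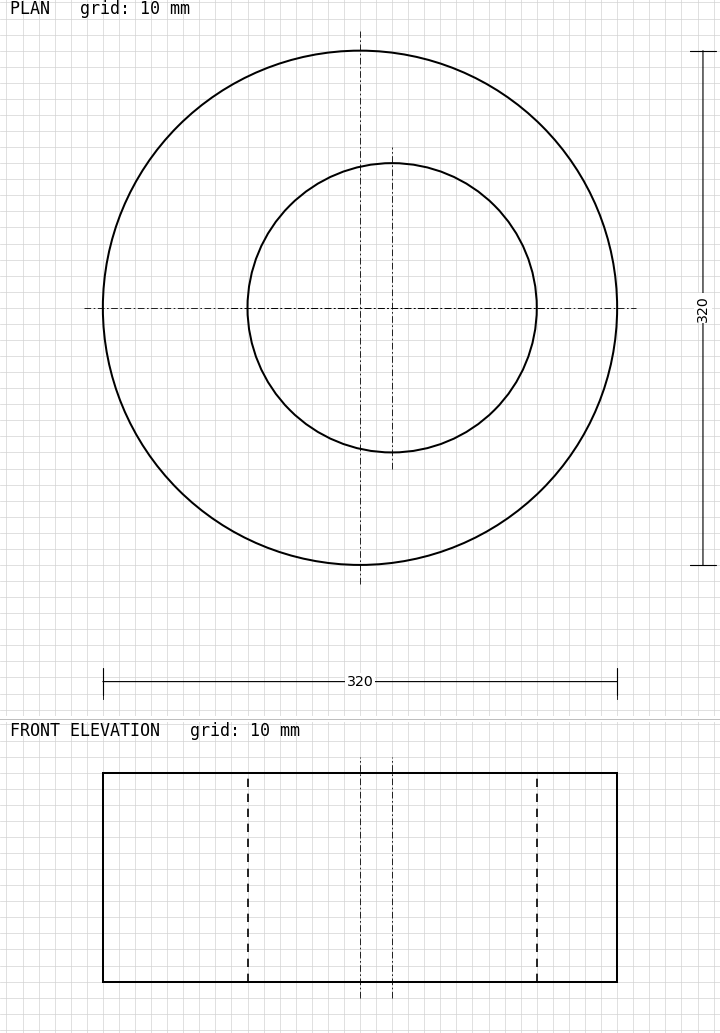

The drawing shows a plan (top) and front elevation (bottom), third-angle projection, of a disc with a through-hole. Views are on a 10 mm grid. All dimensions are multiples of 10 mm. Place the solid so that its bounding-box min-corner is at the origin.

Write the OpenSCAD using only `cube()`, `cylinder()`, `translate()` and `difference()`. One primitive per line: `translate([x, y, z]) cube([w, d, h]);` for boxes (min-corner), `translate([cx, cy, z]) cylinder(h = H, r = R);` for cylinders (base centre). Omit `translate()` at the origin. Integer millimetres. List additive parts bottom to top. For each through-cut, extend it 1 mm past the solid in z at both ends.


difference() {
  translate([160, 160, 0]) cylinder(h = 130, r = 160);
  translate([180, 160, -1]) cylinder(h = 132, r = 90);
}
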